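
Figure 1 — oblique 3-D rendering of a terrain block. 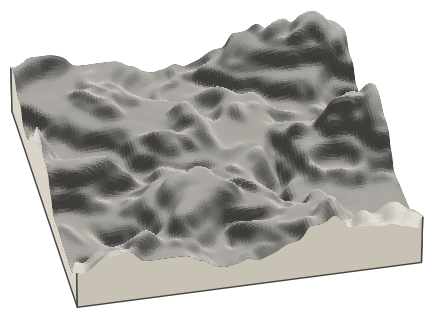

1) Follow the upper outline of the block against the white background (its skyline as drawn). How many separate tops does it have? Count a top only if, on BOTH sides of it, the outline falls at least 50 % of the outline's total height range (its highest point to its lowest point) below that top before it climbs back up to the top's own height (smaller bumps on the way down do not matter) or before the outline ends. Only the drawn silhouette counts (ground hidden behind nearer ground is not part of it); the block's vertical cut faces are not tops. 0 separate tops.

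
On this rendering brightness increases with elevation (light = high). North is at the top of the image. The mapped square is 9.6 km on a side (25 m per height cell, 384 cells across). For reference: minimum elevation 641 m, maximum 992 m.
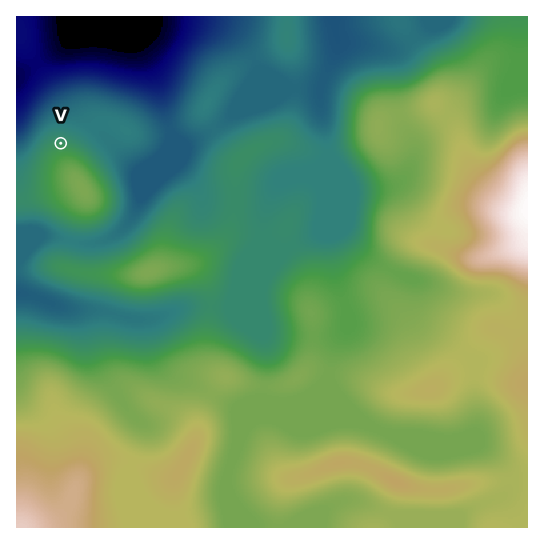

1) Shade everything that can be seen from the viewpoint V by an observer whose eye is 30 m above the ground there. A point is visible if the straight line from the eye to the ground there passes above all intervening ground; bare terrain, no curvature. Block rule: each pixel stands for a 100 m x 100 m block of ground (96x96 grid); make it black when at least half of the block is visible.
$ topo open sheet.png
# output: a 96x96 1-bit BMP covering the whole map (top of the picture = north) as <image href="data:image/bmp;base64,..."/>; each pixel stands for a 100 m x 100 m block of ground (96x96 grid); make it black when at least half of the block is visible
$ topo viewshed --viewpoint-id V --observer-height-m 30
<image width="96" height="96" href="data:image/bmp;base64,Qk2+BAAAAAAAAD4AAAAoAAAAYAAAAGAAAAABAAEAAAAAAIAEAAATCwAAEwsAAAIAAAAAAAAA////AAAAAAAAAAAAAAAAAAAAAADwAAAAAAAAAAAAAADwAAAAAAAAAAAAAADwAAAAAAAAAAAAAADwAAAAAAAAAAAAAADwAAAAAAAAAAAAAADwAAAAAAAAAAAAAADgAAAAAAAAAAAHwADgAAAAAAAAAAA/+ADgAAAAAAAAAAP//ADgAAAAAAAAAAf/4ADgAAAAAAAAAA/wAADgAAAAAAAAAA+AAADgAAAAAAAAAAYAAADgAAAAAAAAAAAAAADgAAAAAAAAAAAAAADgAAAAAAAAAAAAAADAAAAAAAAAAAAAAADAAAAAAAAAAAAAAACAAAAAAAAAAAAAAACAAAAAAAAAAAAAAAAAAAAAAAAAAAAAAAAAAAAAAAAAAAAAAAAAAAAAAAAAAHAAAAAAAAAAAAAAAP8AAAwAAAAAAAAAAf/wABwAAAAAAAAAA//8AD4AAAAAAAAAB//+AD8AAAAAAAAAD///AH8AAAAAAAAAD///AH8AAAAAAAAGD///gD8AAAAAAAAHD///wB8AAAAAAAAHAD//4A8AAAAAAAAHgB//8AAAAAAAAAAPAA//+AAAAAAAAAAPAA///gAAAAAAAAAOAB///wAAAAAAAAAOAB///4AAAAAAAAAeAD///4AAAAAAAAAeAH///8YAAAAAAAA+AH////8AAAAAAAA/Af////8AAAAAAAB/A/////8AAAAAAAB/B/////4AAAAAAAB/n/4P/gAAAAAAAAB///wP+AAAAAAAAAB///gH+AAAAAAAAAB///gD+AAAAAAAAAA///wD/AAAAAAAAAA///+D/gAAAAAAwAA////j/wAAAAAB8AA///////wAAAAB/AA///////wAAAAD/gBwB//+f/4AAAAD/wDgA//+P/4AAAAH/4DgAf/+P/4AAAAMP4DwAf/+P/wAAAAMH4DwAf////wAAAAeH8BwAf////wAAAAeH8A4Af////4AAAAfP8AYAf////6AAAAf/8AEAP////7AAAA//8AAAP/////AAAA//8AAAP/////AAAB//8AAAP/////gAAD//8AAAP/////gIAH//8AAAf4////z+AP//8AAAfwP////+D///+AAA/wH////+P///+AAA/wD+H////////gAB/gD8D////+P//wAB/gB8B////+P//8AB/AB8A/f//8H//+AB/AB4Aff//8H///AB/AB4AD///4H///gD/AD4AD///wH+f/gD/AHgAD///wH+H/gD/AeAAD///AH+D/wH/A+AAD//8AH+B/wH/A8AAD//wAH+A/4H/A8AAD//AAP/A/4P/A+AAD/4AAP/g/8P/A+AAD/wAAP/gf8P/A/AAD/wAAf/wf8P/A/AAD/4AA//4f8H/A/AAD/8AB////4D/B/gAD//AP////4B////gD////////wAf///wD////////wAP///4D////////wAH///4D////////gAD///8D////////gAD/B/8D////////gAB/A/+D////////gAB+Af+D////////gAB+Af/g="/>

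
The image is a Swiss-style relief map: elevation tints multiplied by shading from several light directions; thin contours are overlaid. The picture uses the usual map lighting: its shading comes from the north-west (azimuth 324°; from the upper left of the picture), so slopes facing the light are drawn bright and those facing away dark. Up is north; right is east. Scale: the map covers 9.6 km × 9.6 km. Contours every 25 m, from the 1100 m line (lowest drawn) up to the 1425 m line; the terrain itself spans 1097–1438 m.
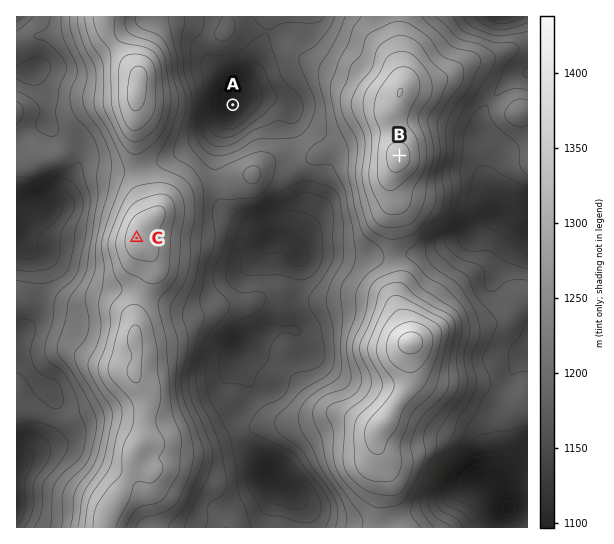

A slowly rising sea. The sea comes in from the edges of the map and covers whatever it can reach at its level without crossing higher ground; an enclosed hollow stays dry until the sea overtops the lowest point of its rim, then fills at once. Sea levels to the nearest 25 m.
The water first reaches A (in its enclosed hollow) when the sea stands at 1200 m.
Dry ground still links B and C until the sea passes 1250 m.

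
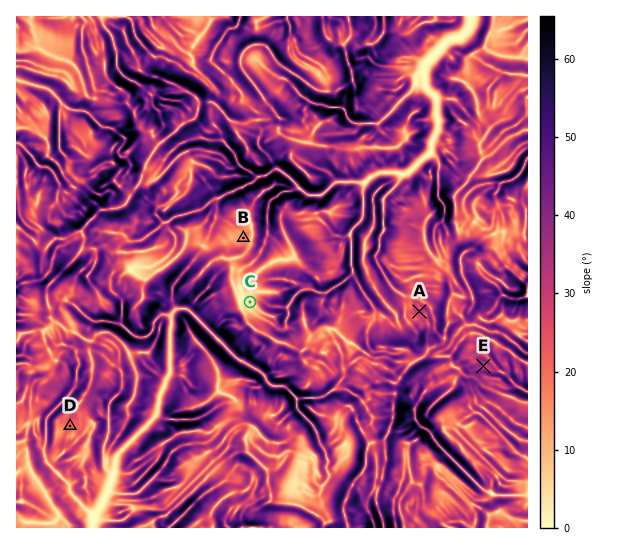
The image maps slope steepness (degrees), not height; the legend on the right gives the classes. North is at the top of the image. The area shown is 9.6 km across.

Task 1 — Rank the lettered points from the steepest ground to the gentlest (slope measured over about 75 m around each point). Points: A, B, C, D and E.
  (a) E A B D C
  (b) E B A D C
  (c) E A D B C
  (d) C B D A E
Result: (c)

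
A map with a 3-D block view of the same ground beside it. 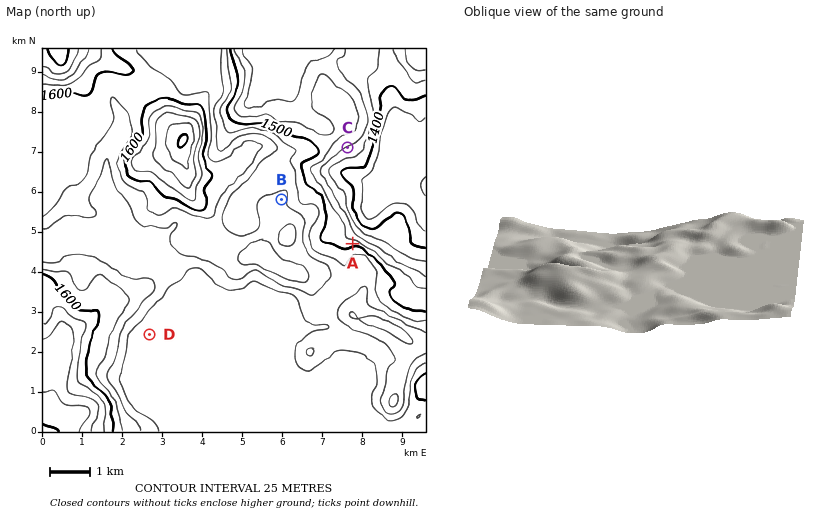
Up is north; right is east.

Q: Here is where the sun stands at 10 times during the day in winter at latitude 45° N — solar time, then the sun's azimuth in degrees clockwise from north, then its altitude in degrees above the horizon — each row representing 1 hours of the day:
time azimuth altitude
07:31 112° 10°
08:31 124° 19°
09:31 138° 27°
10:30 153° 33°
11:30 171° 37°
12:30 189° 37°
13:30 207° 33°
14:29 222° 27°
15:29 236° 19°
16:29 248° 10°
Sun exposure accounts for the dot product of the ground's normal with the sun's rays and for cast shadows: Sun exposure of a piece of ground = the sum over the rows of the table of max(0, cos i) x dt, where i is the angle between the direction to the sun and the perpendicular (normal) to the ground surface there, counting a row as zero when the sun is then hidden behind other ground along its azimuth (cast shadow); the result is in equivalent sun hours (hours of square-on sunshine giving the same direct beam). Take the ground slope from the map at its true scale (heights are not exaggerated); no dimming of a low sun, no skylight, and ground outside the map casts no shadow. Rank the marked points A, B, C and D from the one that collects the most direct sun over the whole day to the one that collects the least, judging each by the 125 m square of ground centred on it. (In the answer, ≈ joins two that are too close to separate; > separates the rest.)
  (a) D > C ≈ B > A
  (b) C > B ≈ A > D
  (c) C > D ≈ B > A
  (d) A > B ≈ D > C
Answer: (c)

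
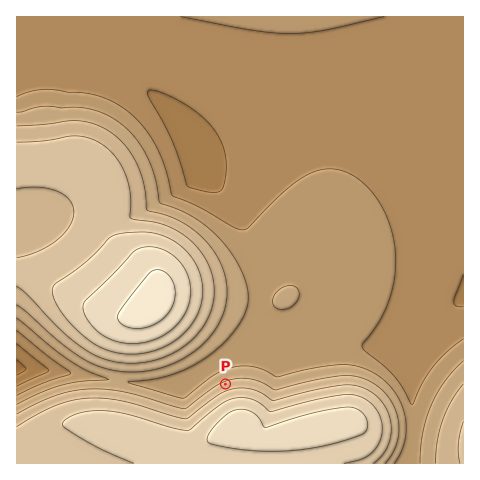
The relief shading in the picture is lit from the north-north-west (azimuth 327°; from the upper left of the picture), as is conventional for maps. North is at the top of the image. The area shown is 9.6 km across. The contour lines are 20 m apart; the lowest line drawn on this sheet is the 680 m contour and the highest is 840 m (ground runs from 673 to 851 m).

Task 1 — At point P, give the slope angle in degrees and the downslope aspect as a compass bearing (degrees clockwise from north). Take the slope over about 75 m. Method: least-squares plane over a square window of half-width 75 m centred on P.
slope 6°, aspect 339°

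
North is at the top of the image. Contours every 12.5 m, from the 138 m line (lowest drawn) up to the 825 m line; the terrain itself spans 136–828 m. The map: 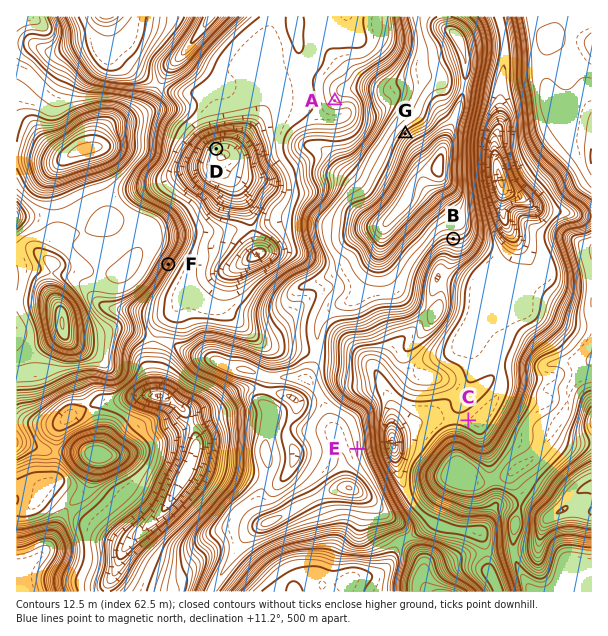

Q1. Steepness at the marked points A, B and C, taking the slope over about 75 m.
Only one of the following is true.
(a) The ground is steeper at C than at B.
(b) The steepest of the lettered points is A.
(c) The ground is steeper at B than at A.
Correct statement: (c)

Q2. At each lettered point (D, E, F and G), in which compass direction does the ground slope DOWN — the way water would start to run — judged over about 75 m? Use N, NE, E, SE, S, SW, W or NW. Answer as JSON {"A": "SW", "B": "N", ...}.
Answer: {"D": "SE", "E": "E", "F": "SE", "G": "NW"}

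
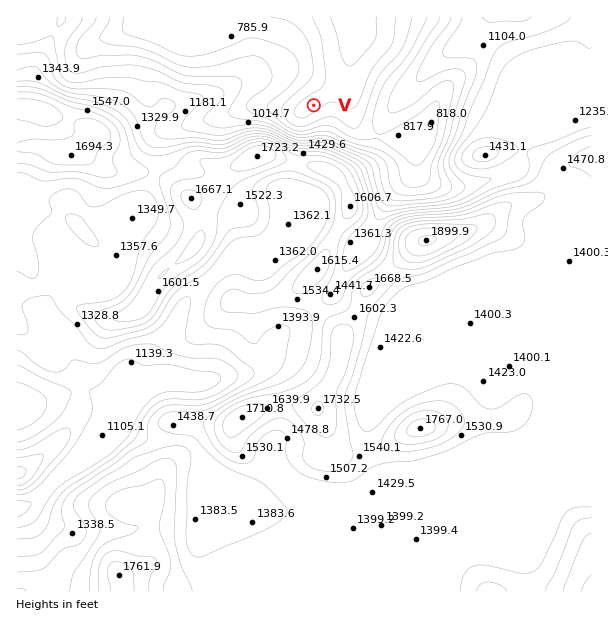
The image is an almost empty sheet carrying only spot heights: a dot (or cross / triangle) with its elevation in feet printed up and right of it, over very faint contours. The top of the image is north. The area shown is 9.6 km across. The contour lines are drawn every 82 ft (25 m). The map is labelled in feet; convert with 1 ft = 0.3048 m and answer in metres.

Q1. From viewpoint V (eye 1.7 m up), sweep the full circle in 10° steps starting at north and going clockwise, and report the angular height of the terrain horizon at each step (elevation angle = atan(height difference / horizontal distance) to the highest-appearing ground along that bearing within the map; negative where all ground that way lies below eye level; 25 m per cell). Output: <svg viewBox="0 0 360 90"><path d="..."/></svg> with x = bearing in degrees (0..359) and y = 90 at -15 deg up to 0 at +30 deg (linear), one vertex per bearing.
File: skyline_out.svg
<svg viewBox="0 0 360 90"><path d="M0 54l10 2 10 2 10 2 10 0 10-2 10-3 10-1 10-1 10 0 10-1 10-1 10-1 10-2 10-4 10-8 10-5 10-4 10-1 10 1 10 1 10-1 10-1 10 2 10 7 10 9 10 6 10 1 10-1 10-1 10-1 10 0 10 0 10 1 10 1 10 2"/></svg>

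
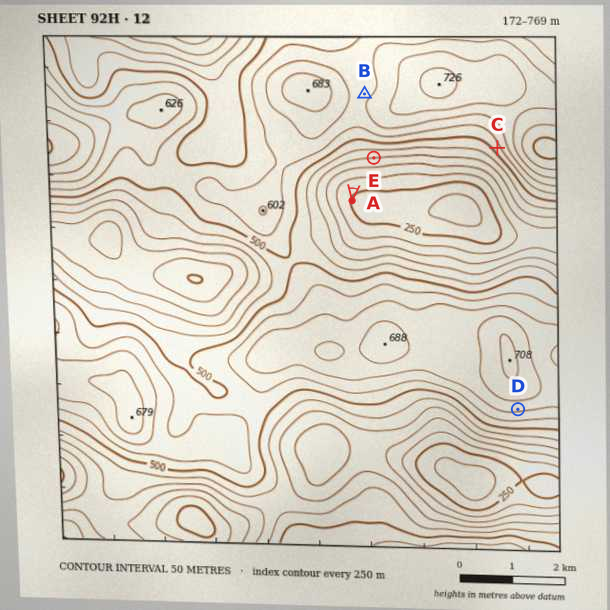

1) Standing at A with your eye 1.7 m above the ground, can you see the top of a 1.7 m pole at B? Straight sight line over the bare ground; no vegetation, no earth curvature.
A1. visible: false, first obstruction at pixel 356 166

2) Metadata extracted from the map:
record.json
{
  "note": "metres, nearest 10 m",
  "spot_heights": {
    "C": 530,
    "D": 610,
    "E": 400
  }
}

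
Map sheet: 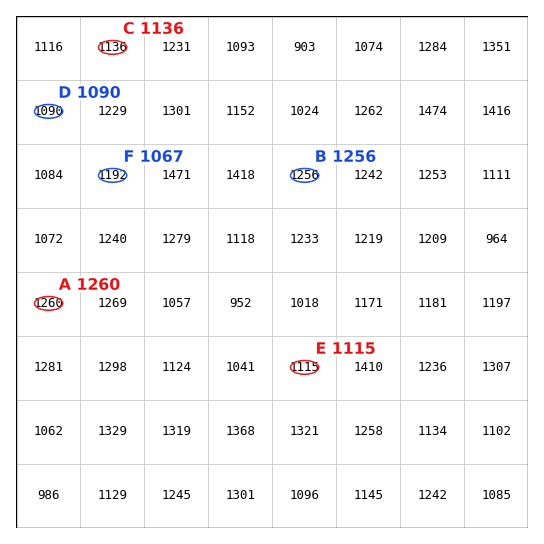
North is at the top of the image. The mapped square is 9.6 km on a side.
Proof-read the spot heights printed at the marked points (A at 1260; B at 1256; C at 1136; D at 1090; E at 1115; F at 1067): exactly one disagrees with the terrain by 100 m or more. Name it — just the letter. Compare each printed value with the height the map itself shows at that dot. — F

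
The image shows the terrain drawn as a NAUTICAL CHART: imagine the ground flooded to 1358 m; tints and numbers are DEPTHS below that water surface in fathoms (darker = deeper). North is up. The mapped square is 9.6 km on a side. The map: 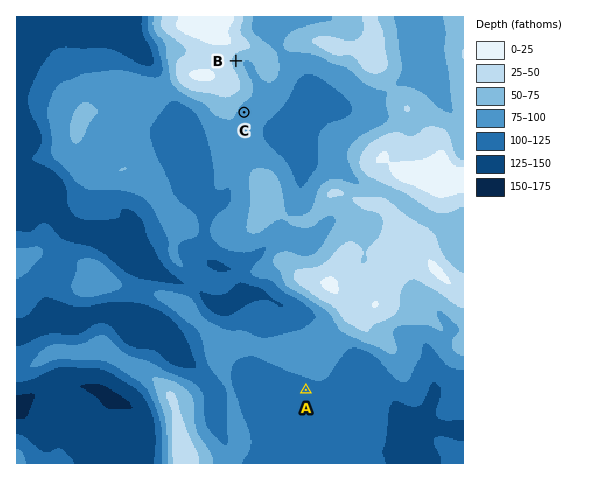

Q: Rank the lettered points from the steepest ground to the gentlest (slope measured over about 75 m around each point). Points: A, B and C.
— B C A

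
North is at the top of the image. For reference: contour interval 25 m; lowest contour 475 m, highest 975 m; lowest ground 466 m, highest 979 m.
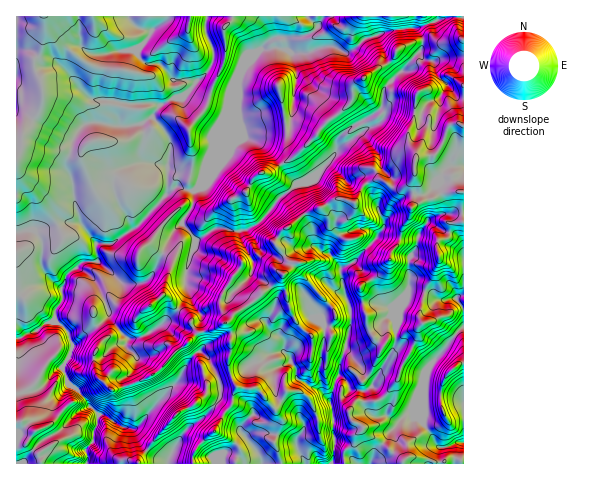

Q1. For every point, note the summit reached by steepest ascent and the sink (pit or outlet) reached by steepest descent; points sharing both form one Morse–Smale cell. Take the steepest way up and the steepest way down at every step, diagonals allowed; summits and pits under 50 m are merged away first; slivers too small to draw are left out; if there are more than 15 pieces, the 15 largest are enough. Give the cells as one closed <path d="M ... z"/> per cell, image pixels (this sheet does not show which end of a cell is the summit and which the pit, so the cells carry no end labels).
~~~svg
<path d="M463 16l-24 0-2 5-22 7 5 4 3 8-2 10-36 38-4 21-33 20-8 8-4 16-22 24-10 6-7 1-17 13-14 19-11 10-11 5-28-3-17 11-4 5-7 21-3 12 1 18-5 11-20 19-16 11-11 3-5 0-8-6-12-15-3-16-11-21-10-9-8-5 5-5 15-1 27 23 21-2 8-8 19-42 11-10 8-13 2-6 0-11-17-6-9 7 3-52-7-12-10-11 5-10-1-3-31-1-6 22-21-4-15 2-12 17-1 11-5 10 0 7 6 12 2 21 7 21-17-1-12 6-14 3-10-1-12 4 0 103 4 1 7-5 7-1 12-9 4-1 5 0 8 4 5 7 4 10-2 13-7 11 4 16 12 8 9 14 10 10 6 0 18 12 11 2 8-5 15-20 21-21 9-19 11-12 6 1 7 7 9 19 1 18-3 6 8 7 7-5 5-19-9-18 4-35-5-11 10-11 18-10 15-13 20-19 3-6 33-3 11-8 9-13-9-7-3-9-11-16 11-8 12 0 8 4 8-16 7-5 13-3 7 6 11 4 14-10 0 23-4 13-8 13-3 16-9 9 1 7 22 2 14 5 8-1 5-6 9 6 14-2z"/><path d="M413 178l-4 6-9 5-11-4-7-6-7 0-13 8-8 16-8-4-12 0-11 7 1 4 10 13 3 9 9 7-6 10-14 11-33 3-3 6-20 19-15 13-18 10-10 11 5 11-4 35 9 20-4 7-1 10-6 6 8 7 6 13 6 6-14 12-9 5-1 10 122 0 1-13 8-6 1-8 8-7 0-3-12-10-2-5 4-6 5-5 13 1 12-3 17-21 2-10 16-31 1-10 5-4 24-7 17-15-1-37-14 2-9-6-5 6-8 1-14-5-23-3 0-6 9-9 3-16 8-13 4-13z"/><path d="M129 16l-113 1 1 216 11-3 10 1 14-3 12-6 16 0-6-20-2-21-6-12 0-7 5-10 1-11 12-17 15-2 21 4 6-22 28 0 6 2 12-7 10-1 11-11 2-4-7-3-15 0-12-15-15-1-5-4-5-8 15-20-15-6z"/><path d="M414 28l-22 2-25 8-19 14-5 0-10-6-6 0-20 7-14 0 4 23-7 49-45 7-5 7 9-1 17 10 31 36 14-5 25-26 2-12 6-8 37-24 4-21 22-21 15-19 0-12z"/><path d="M307 16l-100 1-2 12 8 20 0 12-2 6-29 31-10 1-13 7-6 10 17 25-2 20 0 31 8-6 14 5 9-4 13-33 2-13 11-23 5-21 11-27 19-20 13-2 13 2 4-11 23-7 5-6z"/><path d="M55 322l-9 1-10 8-20 8 1 125 70-1-1-14 7-8 0-7 6-18-11-11-9-14-12-8-4-16 7-11 2-13-6-14z"/><path d="M463 302l-16 14-24 7-5 4-1 10-16 31-2 10-17 21-12 3-13-1-5 5-4 6 2 5 12 10 0 3-8 7-1 8-9 8 2 11 118-1-1-20-3-1-11 4-9 2-4-3-13-21 3-52 28-36 10-9z"/><path d="M244 137l-13 10-26 28-6 12-6 5-1 15-10 16 14 18 20-13 28 3 11-5 11-10 11-16 19-15-30-37z"/><path d="M182 224l-10 8-19 42-8 8-21 2-27-23-15 1-5 5 8 5 10 9 11 21 3 16 20 21 16-3 16-11 17-16 8-14 0-25 10-29z"/><path d="M277 48l-17 2-19 20-11 27-3 14-13 30-10 36 36-38 3-6 47-8 7-49-1-12-5-12z"/><path d="M201 352l-9 4-15 27-21 21-15 20-8 6 9 17 13 10 12 3 17-28 17-12 13-14 6-9 0-14-3-9-7-14z"/><path d="M207 16l-77 0 0 5 6 5 15 6-3 7-11 10-1 3 2 4 8 8 15 1 12 15 15 0 7 2 10-7 8-14 0-12-8-20z"/><path d="M463 328l-9 8-22 26-6 10-2 6-1 46 13 21 4 3 24-6z"/><path d="M438 16l-115 0-10 16-23 7-3 4 0 7 5 3 15 0 14-5 12-2 10 6 5 0 19-14 25-8 27-2 18-7z"/><path d="M104 415l-6 2-5 24-7 8 2 15 80-1-1-3-14-4-9-7-12-20-10-2z"/>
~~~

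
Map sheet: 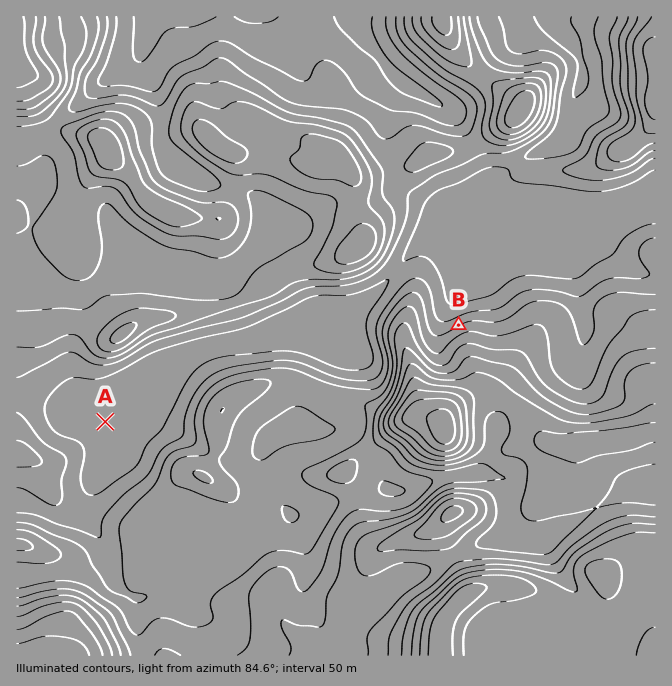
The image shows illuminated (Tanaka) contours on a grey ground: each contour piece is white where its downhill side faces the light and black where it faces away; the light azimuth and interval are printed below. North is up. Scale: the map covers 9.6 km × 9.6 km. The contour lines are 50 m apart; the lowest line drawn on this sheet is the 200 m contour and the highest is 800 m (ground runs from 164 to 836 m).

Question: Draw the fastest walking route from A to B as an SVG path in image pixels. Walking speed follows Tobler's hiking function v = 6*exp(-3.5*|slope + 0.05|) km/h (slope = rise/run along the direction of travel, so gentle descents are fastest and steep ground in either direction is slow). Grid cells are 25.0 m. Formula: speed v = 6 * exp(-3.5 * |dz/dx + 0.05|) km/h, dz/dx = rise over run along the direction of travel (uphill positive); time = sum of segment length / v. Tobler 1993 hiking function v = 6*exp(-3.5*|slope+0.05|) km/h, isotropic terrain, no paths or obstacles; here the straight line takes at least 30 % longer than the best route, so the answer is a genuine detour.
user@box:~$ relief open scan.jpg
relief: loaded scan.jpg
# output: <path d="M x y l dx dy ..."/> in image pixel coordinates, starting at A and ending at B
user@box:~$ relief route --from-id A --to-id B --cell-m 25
<path d="M105 422l70-35 14-14 123-61 52 0 43-22 7 0 6 3 2 2 12 23 3 4 7 3 14 0"/>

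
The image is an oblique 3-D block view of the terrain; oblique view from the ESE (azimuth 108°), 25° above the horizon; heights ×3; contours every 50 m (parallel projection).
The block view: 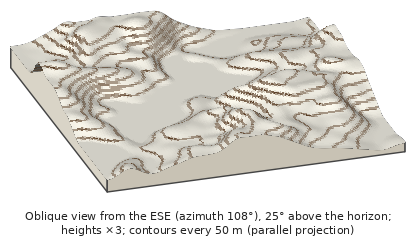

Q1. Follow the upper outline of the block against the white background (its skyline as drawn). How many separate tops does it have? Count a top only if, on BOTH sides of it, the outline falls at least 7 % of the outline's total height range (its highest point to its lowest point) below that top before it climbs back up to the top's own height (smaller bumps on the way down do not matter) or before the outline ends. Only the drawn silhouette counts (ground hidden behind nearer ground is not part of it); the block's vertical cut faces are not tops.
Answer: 2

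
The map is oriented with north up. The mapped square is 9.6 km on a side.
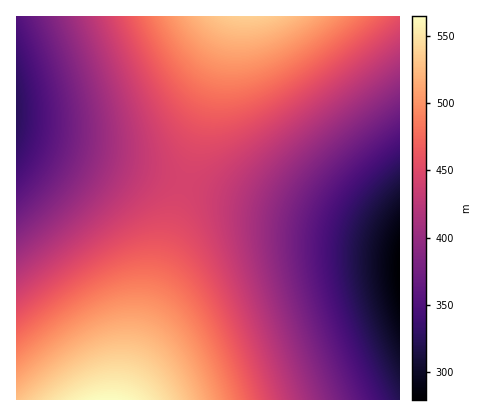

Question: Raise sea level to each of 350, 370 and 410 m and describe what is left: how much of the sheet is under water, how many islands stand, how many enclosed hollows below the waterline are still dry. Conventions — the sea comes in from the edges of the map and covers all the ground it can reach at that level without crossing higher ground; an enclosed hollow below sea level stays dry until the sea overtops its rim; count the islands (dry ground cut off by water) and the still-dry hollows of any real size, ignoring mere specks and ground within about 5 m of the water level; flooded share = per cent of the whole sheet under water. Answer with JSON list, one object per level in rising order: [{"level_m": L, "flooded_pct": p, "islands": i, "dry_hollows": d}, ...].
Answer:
[{"level_m": 350, "flooded_pct": 12, "islands": 0, "dry_hollows": 0}, {"level_m": 370, "flooded_pct": 20, "islands": 0, "dry_hollows": 0}, {"level_m": 410, "flooded_pct": 36, "islands": 0, "dry_hollows": 0}]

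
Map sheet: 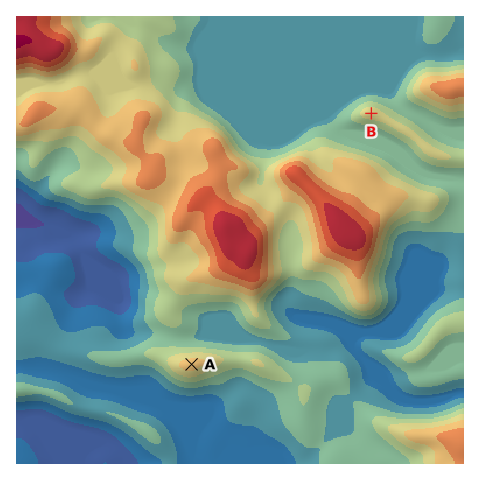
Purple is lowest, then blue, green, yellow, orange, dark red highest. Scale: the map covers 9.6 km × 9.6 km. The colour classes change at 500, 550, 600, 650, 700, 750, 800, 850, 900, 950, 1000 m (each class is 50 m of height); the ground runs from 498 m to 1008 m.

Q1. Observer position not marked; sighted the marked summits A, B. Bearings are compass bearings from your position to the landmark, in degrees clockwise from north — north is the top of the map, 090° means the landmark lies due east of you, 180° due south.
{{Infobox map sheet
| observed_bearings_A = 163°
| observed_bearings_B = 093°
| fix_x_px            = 111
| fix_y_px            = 100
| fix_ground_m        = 770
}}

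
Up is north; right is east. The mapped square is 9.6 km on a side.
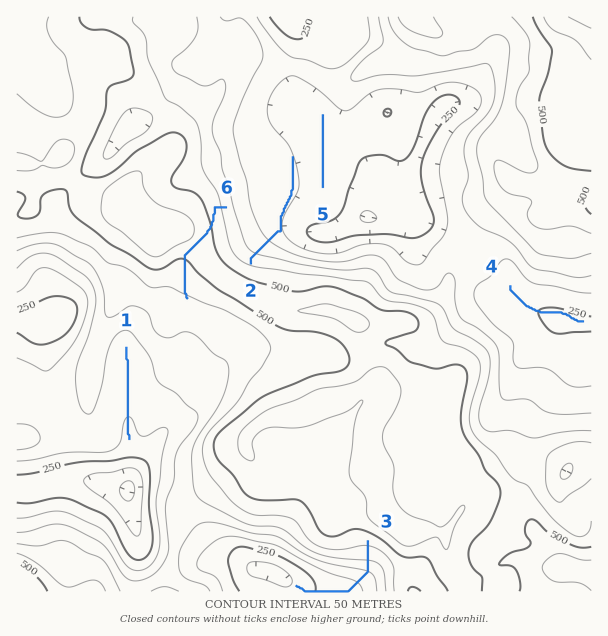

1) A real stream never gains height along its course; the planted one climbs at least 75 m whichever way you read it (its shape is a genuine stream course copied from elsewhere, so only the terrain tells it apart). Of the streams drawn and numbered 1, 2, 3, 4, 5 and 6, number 6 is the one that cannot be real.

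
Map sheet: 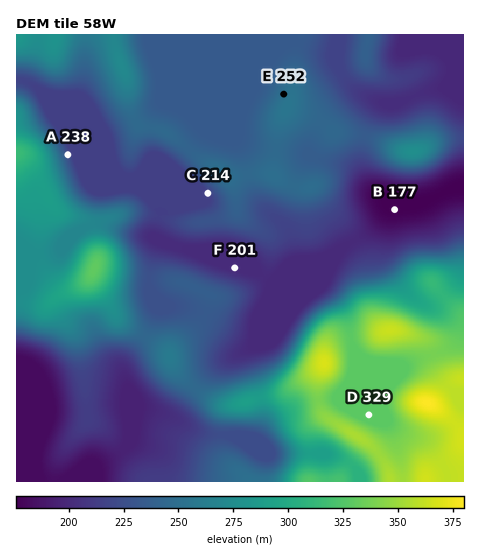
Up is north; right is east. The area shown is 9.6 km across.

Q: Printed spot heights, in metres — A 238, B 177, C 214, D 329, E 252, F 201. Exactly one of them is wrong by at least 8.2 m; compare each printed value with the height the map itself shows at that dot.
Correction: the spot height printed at A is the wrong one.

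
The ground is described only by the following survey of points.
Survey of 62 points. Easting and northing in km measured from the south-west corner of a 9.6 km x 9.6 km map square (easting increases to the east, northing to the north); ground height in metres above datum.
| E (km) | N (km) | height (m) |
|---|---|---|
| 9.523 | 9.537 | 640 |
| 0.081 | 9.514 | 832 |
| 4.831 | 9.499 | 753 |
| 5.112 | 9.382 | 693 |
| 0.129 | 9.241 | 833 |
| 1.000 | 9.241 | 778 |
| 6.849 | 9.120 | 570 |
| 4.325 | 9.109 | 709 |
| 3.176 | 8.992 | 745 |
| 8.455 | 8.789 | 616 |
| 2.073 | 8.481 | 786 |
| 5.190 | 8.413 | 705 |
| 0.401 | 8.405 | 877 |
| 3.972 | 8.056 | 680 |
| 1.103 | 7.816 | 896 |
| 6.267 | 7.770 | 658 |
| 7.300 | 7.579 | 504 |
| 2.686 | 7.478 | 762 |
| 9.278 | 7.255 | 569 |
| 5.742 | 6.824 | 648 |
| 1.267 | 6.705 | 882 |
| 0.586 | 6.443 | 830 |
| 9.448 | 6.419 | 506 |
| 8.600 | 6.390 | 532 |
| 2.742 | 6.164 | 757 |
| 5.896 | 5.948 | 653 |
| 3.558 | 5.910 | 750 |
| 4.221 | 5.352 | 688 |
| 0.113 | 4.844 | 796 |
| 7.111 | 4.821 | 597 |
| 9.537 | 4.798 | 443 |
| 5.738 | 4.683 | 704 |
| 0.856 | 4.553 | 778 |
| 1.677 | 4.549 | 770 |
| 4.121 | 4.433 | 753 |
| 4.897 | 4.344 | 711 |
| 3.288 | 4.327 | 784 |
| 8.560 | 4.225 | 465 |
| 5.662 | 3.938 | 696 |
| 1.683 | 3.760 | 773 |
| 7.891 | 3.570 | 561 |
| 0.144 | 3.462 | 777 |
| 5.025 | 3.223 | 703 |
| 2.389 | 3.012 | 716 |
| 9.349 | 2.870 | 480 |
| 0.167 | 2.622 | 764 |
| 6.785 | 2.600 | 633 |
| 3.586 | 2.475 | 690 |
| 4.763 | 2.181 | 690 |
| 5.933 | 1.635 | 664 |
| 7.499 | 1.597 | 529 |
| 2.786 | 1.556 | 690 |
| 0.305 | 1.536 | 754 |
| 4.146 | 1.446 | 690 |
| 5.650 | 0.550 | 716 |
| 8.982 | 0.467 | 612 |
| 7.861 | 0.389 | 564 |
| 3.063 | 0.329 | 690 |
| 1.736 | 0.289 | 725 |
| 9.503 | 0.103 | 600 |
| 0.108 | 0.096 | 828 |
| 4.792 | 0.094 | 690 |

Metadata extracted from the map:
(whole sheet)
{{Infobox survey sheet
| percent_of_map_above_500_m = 95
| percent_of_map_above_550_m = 85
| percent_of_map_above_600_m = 77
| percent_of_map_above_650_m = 68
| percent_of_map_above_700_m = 39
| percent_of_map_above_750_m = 24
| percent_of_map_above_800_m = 10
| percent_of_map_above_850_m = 3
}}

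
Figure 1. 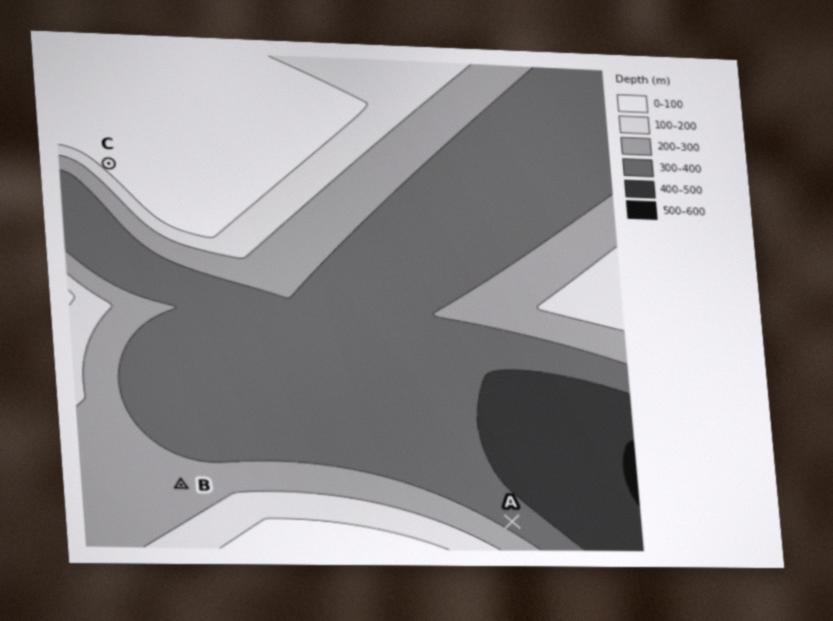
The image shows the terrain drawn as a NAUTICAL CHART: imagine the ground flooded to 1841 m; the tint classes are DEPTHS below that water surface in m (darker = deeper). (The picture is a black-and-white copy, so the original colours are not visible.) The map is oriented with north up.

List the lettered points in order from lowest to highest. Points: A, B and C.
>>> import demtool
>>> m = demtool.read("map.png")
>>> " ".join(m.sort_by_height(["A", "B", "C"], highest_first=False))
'A B C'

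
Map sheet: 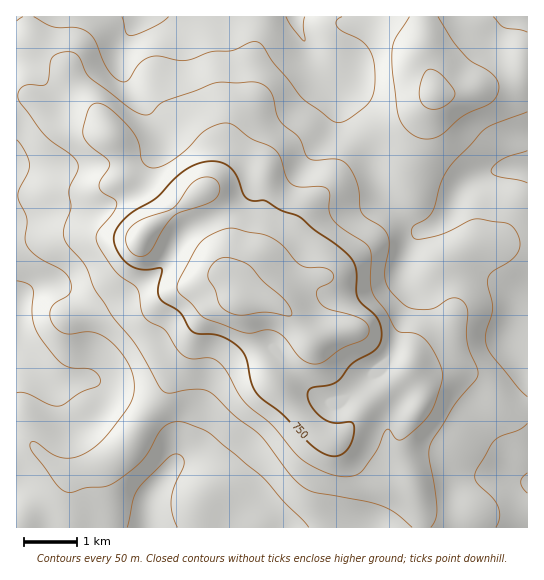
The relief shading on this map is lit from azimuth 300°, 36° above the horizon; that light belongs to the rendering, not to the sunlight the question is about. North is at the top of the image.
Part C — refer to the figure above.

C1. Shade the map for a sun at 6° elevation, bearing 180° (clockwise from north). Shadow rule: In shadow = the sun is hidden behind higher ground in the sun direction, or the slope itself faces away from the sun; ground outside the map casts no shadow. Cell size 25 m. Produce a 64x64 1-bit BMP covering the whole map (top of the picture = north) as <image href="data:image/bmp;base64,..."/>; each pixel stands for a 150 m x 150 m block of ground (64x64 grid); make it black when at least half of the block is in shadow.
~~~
<image width="64" height="64" href="data:image/bmp;base64,Qk0+AgAAAAAAAD4AAAAoAAAAQAAAAEAAAAABAAEAAAAAAAACAAATCwAAEwsAAAIAAAAAAAAA////AAAAAAAAAAAAAAAAAAAAAAAAAAAAAAAAAAAAAAAAAAAAAAAAAAAAAAAAAAAAAAAAAAAAAAAAAAAAAAAAAAAAAAAAAAAAAAAAAAAAAAAAAAAAAAAAAAAAAAAAAAAAAAAAAAAAAAAAAAAAAAAAAAAAAAAAAAAAAAAAAAAAAAAAAAAAAAAAAAAAAAAAAAAAAAAAAAAAAAAAAAAAAAAAAAAAAAAAAAAAAAAAAAAAAAgAAAAAAAAAAAAAAAAAAAAAAAAAAAAAAAAAAAAAAABAAAAAAAAAEOAAAAAAAAH8YAAAAAAAAP5AAAAAAAAAfgAAAAAAAAA8AAAAAAAAABwAAAAAAAAAAAAAAAAAAAAAAAAAAAAAAAAAAAAAAAAAwAAAAAAAwAHgAAAAAADhA/AAAAAPAMMD+AAAAB+AAAPwAAAAD8AAAIAAAAAP4AAAAAAAAAfgABAAAAAAA/AAOAAAAwAB/gAcAAAHAAH/wB4AAAMAAP/gBgAAAAAAP+AAAAAAAAAfwAAAAAAAAA/AAAAAAAAAB4AAAAAAAAcDAAAAAAAADgAAAAAAAAAeAAAAAAAAAD4AAAAAAAAAfgAAAAAAAAB+AAAAAAAAAHwAAAAAAAAAPAAAAAAAAAA8AAAAAAAAABgAAAAAAAAHGAAAAAAAAA8AAAAAAAABDwAAAAAAAAEAAAAAAAAAAQ=="/>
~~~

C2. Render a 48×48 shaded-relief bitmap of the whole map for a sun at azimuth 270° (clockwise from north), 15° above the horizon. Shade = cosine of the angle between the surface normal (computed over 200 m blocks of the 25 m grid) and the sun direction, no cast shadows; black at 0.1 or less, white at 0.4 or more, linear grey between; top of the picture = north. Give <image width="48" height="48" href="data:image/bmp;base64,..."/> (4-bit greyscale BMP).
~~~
<image width="48" height="48" href="data:image/bmp;base64,Qk32BAAAAAAAAHYAAAAoAAAAMAAAADAAAAABAAQAAAAAAIAEAAATCwAAEwsAABAAAAAAAAAAAAAAABEREQAiIiIAMzMzAERERABVVVUAZmZmAHd3dwCIiIgAmZmZAKqqqgC7u7sAzMzMAN3d3QDu7u4A////AIeJmHh1NYu6mIiZmIq6mHeJu7llZ3ZURYiJmHd1NIu7qIiJmZu6mIiKu6hUZ3ZURZmamHd1NIq7qYiImby6iImaqpdDV3ZURaqqmIh1M2q7qYiImsy6mZmZiIYyVnZUVbupiIh2Q1irupiIm8y6qpiIiIUiVmVVZrqZiJmHUzWKuqmZq93LuXZniHQjVmVVZ6mIiJqYZCNpq6qqvN3cuWRWiGM1ZmVWd5l3eJu6hCNpqqqqve7cqFM1d1NGdmVWd5hmaJvMljNpqqqqze7bmGQ0eGM1ZmZmd4dlaJvNuFRomqq7zu25d3ZEaYQjVmZ3d3ZWiJm9ynZomavM3dyWV4hUaaYhRnd3ZmZnmYis3Kh3iaze3blkV5mGaKhBJXd2ZXZ4mZis3cqHibzu7JZFZ4iId4hSJGd2VHeJmZms7tqYibzv64VXdmZ4iHdkNFZkNImamYms7tuZiazf6naIdURnmpZURERDNKq7qIms7tuqmJve2Xm5ZERWiqZEVDMjRbvLqIm97sq7mJvNuJzaZEVDWJZEVCEkZ8zcqIm97bq8qJvLiK3aZVVBFYZVVCEkZ93sqIq93KrNyau5eLyod3YwA2ZmZSEkZ979qIq8zKrO7LuoeKl1Z3YwAmd4hjIkZt7sqaq7zMvN7cuYeIZEVmQgAleJlkMjVszcu8u7ve7dzLqYd2VEZlMRI2iZl1M0Vqq7zdy7vO/ty6mHdlVWdkEAFHmYh1RFZpqrze3Lu73u25mHZlVnhjEAFImYdlVWZpqqvd3e2njO7KiHZVVodkEAA4qYdmZmZqqrvM3v+USd7ah3ZlVndUMhAmmph3Z3Zqu7vM3/+TJr3bh3dlVnZERDEViZmHd3Zqu8zM3/+kJIu6l3dlZmVERUMkeJmYd3dqu8y7zv/IVWiZmHdmdlQ0RVRFZ3mph4d6u7u6vO7bmHd3d2d3dlM0RVZndVeZiIh7u6q7u7zMzKh1VWd2Z2VERFeJdUWJiIh7u6q8ypmb3cuFM2h1V3ZUM1iZdDR4iIh7u6q825d5zdyVM2hjRohkNGmYdURXd3d7u6q8zKh4rNyWRGhjJYh1RXmYdURFZmd7u6q8y5dnisuoZnhjJGiGVomZdlRFVWd7u7vMyoVVebuod3dkNFeId4mph2VVVWd8zLvMyWQ1ebuph3ZlVVZ4iJmpmGVFVWZ8y6q8uEI2iaqph2ZVVlVomZqqqGRFVmZsuprMpzJYmZqph2ZEVlVoqqvMuXREVmZqmIrMlCR5mZmZmHZERVZ4qrzdynVFVVZpiIq6czaamZmZiIdTNFZ4m83ty4VVVFZ5iJmXQ0m6mJmZiIdTNGeIm97tynVmVFeKmal1M2q6iImZiIdURXiIm9/suXVWZXiaqqljI2q5h4mZiIdUVnmZm9/8qGVWZomaqZhjI2m5h4mYiYdVVoqpm97sp1RFZ5mZh3hkM1iqiImYiZhlRpu5ms3cp0RWZ4mYdnh2RFeZmZmYiZhkWLy5mavMp0RWZnh4dnh2ZVaJmZmYmZhkWcypiJvMp0RnZmZg=="/>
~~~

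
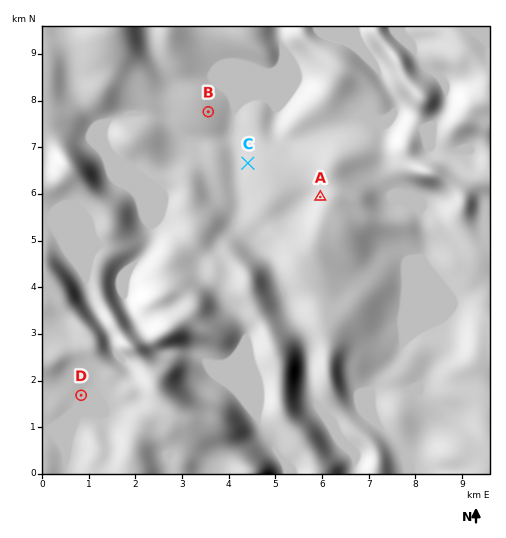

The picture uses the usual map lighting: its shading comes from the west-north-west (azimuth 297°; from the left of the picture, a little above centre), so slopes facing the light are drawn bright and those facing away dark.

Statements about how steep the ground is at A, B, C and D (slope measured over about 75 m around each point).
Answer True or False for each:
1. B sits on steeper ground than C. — False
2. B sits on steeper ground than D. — True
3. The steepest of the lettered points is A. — True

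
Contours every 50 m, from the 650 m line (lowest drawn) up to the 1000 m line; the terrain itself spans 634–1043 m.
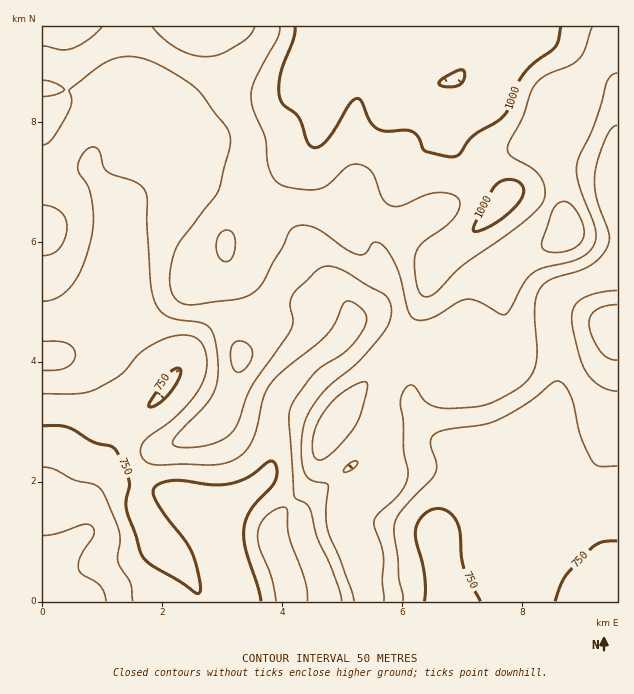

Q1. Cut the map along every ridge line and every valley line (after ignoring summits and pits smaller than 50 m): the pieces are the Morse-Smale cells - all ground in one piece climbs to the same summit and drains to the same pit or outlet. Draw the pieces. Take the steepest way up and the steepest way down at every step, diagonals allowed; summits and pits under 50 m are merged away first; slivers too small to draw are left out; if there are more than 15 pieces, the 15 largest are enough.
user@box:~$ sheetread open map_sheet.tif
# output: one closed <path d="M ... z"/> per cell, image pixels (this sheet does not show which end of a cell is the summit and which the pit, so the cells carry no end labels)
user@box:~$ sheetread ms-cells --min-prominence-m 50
<path d="M535 26l-493 1 1 575 325-1-8-46-15-26-1-13 2-9 6-7 24-12 6-7 4-9 0-24-6 0-10 4-60 46-7 9-2 13-4-10-19-19-16-10 6-7 4-9 1-48 3-17 6-10 26-26 27-18 20-24 12 0 9 2 24 17 20-32 10-36 6-12 40-33 0 6 2 6 24 34 21-18 37-17 7-7 1-3-2-10-12-11-28-14-16-1 34-14 11-10 24-58-1-26-11-25-10-12-10-7-11-5-5 3 3-5z"/><path d="M617 26l-81 0-2 2-1 10 3-2 11 5 10 7 10 12 11 25 1 26-24 58-11 10-31 13 17 4 24 12 12 11 2 10-8 10-37 17-21 18-24-34-3-10-30 22-11 13-14 44-20 33 10 7 6 11 0 12-5 15 1 16 16 26 11 11 11 5-19-2-18 3-25 0-2 2 0 24-4 9-6 7-24 12-6 7-2 16 7 18 9 14 8 47 220-1-8-11-29-15-25-19-4-9 0-27 8-30 7-58 17-29 4-16 0-42-4-26 1-19 7-8 12-6 44-16z"/><path d="M617 270l-43 16-12 6-7 8-1 19 4 26 0 42-4 16-17 29-7 58-8 30 0 27 4 9 25 19 29 15 9 12 29-1z"/><path d="M367 322l-12 0-10 14-10 10-27 18-26 26-6 10-3 17 0 39-3 15-8 10 16 10 19 19 4 10 2-13 7-9 51-40 15-9 8-2 0-5-19-16-18-8-9 0 61-76-2-4-18-12z"/><path d="M400 341l-61 76 8 1 27 14 10 10 1 6 46-5 15 1-18-15-16-26-1-16 5-15 0-12-6-11z"/>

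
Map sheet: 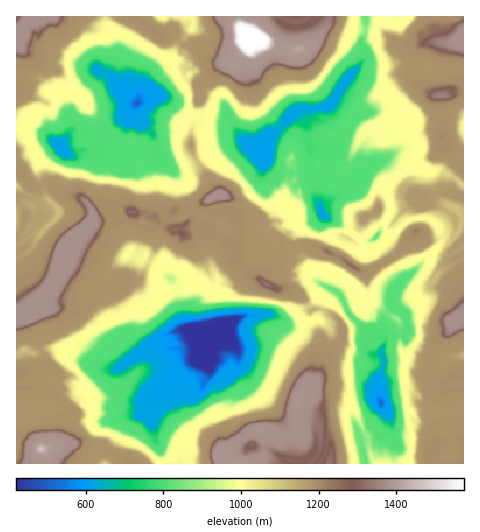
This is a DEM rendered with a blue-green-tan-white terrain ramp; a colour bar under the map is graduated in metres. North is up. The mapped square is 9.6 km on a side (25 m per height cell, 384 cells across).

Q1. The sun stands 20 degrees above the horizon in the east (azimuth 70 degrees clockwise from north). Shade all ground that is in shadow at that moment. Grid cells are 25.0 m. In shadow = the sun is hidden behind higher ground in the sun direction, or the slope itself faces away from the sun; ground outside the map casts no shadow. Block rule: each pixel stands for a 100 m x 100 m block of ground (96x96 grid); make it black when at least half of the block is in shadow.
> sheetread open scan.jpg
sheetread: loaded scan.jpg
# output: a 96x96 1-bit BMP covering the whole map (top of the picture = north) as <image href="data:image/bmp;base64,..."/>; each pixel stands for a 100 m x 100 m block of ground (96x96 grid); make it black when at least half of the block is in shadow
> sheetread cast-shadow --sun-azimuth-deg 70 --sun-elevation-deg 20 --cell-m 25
<image width="96" height="96" href="data:image/bmp;base64,Qk2+BAAAAAAAAD4AAAAoAAAAYAAAAGAAAAABAAEAAAAAAIAEAAATCwAAEwsAAAIAAAAAAAAA////AAAAAADAABgAP+AAAAAwfADAAAABP+AAAAAw/ADYAAADn+AAgAAx/ADIAAAHn+AwAAAz/ADgAAAH32AwAAAj/gDgAAADzwAAAAAj/gAgAAAH5wYAAABj/gAAAAAOYQGAAADH/gAAAAAHEAAAAADH/gAAAAADBAABwADH/gAAAAABgwADwACP/gAAAAAAAYAH4AAP/gAAAAAAAgA/4AAf/AAAAAAAA4Af4AAf/AAAAAAAAMD/4AA//gAAAAAAAAB/4AA//gAAAAAAAIx/8AA//AAAAAAAAAd/+AAf/AAAAAAAAGP/+AAf/AAAAAAAAGP/7AAP+AAAAAAAAHP/4AAH/AAAAAAAADn+8AAH/AAAAAAAABn/cAAP/AAAAAAAAAP/OAAP/AAgAAAAAB//HAAH3gAAAAAAAB/7jgAH/wAAAAAAAB/5zwAD/+AAAAAAAA/45wgB//gAAAAAB//w8xgA//gAAAHAH//x+DgA//AAAADgD///8Pj5//AAAAAAP////vHBv7AAAAAAH///7mOAf8AAAAAAD////AMA+8YAAAAAD///+AcB8+IAAAAAF5//gAYA8+AAAAAAAT//AA4A8+AAAAAAAD8+AD/gd+A8AAAAAH58AH/gOwAeAAAAYH4wAP/AP6AeAAAAQfwAAP+AH4AeAAAAH/gAAP+AD8AfAAAA/3AAA/8AB+APAAAD/CAAA/YAAeAPAAA7+AAAAiAGAPAPgAB9wAAAAGADAHAHgAD9gAAAAAADwDgDgADwIAAAAAEDwBwBwAAA8AAAAAYN4BoAYAABgAAAAAHG4B0AMAABgAAAAH/DMD2AHAAAAAAAAH/BgDyAHgOAAAAAAH/BgHiAfweAAAAAAH+B39CAfwMADAAAAP4x4AAA/gAAB4AAAPI58AMBngAAA4gAAPD58AwBDAAAAYAHAMDxwAAAAAAADmADAADxwADAAAAAHwAAgAB4wACAAAAAHwAAAAA4IAMAAAAAfwAAAAAMAA8AAAAB/wAMAAAEAP4AAAAH/wAPAAADj/gAAAAP/gAPQAADz/AAHAAP/AAPQAcBz4AAfAAP/AAPgAcA74AA+AAH+AAPgA8kb4AA+AAH+AAHgAeAD4AA+AAH2AADgAeAD4ABuAAPyAHhwAOAD4AAGAA/yAHgYAHADwAAAAD/wAMCIwDADwADAAD/wA/AAAAAH4AAPwD/wB+AAAA8H4AAPgH//B8AADg+fwAEPAH//h/gHBx+fgAEGAD//j/ADxz8/+AAAAH//j8AOB75+8AAAAH//j4AHA/78YAAAAH//D+AAA//4AAAAAP//D+APAf/4AAAAAP//P8AAAf/wAAAAB////wAAAP/gAAAAP3/v/AD+AP/wAAAAPh/f+AB4AP/wACAAGf+f+PAAAP/wADAAB/9///AAAH/gH8AAD//6/+AAAD/Af4AAH//I/+AAAD/B+AAAAf8A/8AAAB/BgAIAAfwAf8AAAB/BAAIAB/gD/8AAAA2MAQBAD+AD/8AAAAwcAYBAD4AB/IAAAA4OACAABgAg2AAAAAYDAA="/>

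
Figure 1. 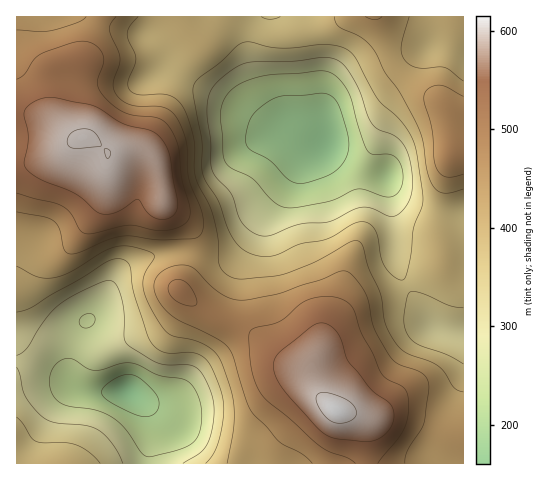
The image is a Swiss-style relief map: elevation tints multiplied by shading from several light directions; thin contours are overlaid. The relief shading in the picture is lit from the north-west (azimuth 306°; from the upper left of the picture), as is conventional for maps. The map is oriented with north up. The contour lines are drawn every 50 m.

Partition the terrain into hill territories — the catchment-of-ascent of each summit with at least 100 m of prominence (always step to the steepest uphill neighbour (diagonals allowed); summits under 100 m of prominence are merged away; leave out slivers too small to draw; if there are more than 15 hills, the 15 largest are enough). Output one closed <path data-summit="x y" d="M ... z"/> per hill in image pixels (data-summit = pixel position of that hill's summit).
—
<path data-summit="335 410" d="M323 143l-14 8-7 8-14 24-27 33-16 26-13 12-9 4-12 0-26-6-19 1-27 7-19 10-7 10-11 22-22 30-10 33 0 13 3 8-16-12-25-9-16-3 1 102 447-1 0-128-29-5-8-10-28-49-5-18-1-38-6-39-20-4-23-10-11-8z"/><path data-summit="83 137" d="M153 16l-137 1 0 344 41 13 14 11-1-20 10-33 22-30 11-22 7-10 19-10 27-7 19-1 26 6 12 0 9-4 13-12 16-26 27-33 14-24 7-8 15-8-24-13-28-2-55-34-45-22-10-1 1-12-2-6-13-15 6-14z"/><path data-summit="453 152" d="M463 16l-198 0-7 13-6 20 1 20 7 22 8 14 16 16 38 20 11 13 11 8 23 10 20 4 6 39 1 38 5 18 30 52 6 7 19 4 10 0z"/>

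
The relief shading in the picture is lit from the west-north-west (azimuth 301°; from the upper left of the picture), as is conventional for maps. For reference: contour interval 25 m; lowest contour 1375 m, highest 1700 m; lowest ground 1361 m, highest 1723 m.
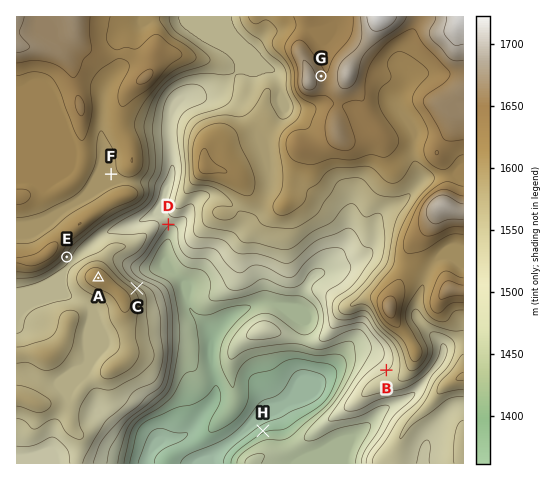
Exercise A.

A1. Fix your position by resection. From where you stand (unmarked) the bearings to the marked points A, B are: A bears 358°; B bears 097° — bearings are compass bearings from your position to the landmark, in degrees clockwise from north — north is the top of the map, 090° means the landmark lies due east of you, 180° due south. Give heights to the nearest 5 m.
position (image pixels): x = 100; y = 335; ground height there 1560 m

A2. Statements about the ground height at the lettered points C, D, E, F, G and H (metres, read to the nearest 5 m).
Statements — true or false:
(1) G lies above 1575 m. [true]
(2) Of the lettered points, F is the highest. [false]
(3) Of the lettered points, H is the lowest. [true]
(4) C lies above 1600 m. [false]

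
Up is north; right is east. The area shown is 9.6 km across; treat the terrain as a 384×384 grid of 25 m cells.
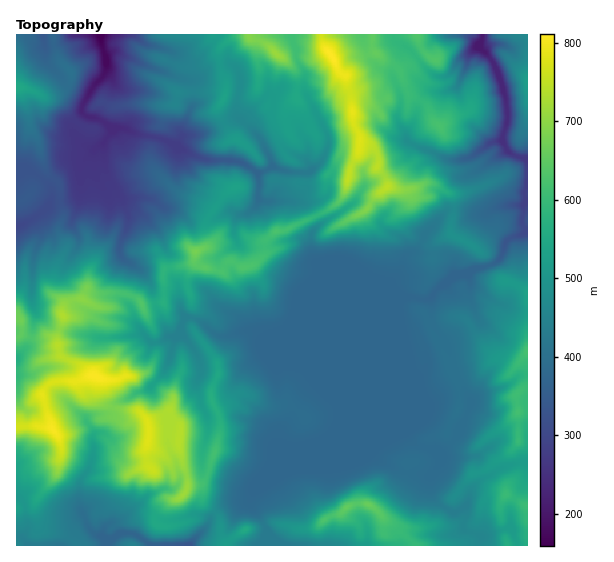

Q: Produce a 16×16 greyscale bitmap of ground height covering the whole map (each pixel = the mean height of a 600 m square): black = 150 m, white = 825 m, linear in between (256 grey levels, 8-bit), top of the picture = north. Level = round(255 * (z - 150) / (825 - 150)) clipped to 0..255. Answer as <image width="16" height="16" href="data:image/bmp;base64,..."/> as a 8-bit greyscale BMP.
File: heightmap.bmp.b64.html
<image width="16" height="16" href="data:image/bmp;base64,Qk02BQAAAAAAADYEAAAoAAAAEAAAABAAAAABAAgAAAAAAAABAAATCwAAEwsAAAABAAAAAAAAAAAAAAEBAQACAgIAAwMDAAQEBAAFBQUABgYGAAcHBwAICAgACQkJAAoKCgALCwsADAwMAA0NDQAODg4ADw8PABAQEAAREREAEhISABMTEwAUFBQAFRUVABYWFgAXFxcAGBgYABkZGQAaGhoAGxsbABwcHAAdHR0AHh4eAB8fHwAgICAAISEhACIiIgAjIyMAJCQkACUlJQAmJiYAJycnACgoKAApKSkAKioqACsrKwAsLCwALS0tAC4uLgAvLy8AMDAwADExMQAyMjIAMzMzADQ0NAA1NTUANjY2ADc3NwA4ODgAOTk5ADo6OgA7OzsAPDw8AD09PQA+Pj4APz8/AEBAQABBQUEAQkJCAENDQwBEREQARUVFAEZGRgBHR0cASEhIAElJSQBKSkoAS0tLAExMTABNTU0ATk5OAE9PTwBQUFAAUVFRAFJSUgBTU1MAVFRUAFVVVQBWVlYAV1dXAFhYWABZWVkAWlpaAFtbWwBcXFwAXV1dAF5eXgBfX18AYGBgAGFhYQBiYmIAY2NjAGRkZABlZWUAZmZmAGdnZwBoaGgAaWlpAGpqagBra2sAbGxsAG1tbQBubm4Ab29vAHBwcABxcXEAcnJyAHNzcwB0dHQAdXV1AHZ2dgB3d3cAeHh4AHl5eQB6enoAe3t7AHx8fAB9fX0Afn5+AH9/fwCAgIAAgYGBAIKCggCDg4MAhISEAIWFhQCGhoYAh4eHAIiIiACJiYkAioqKAIuLiwCMjIwAjY2NAI6OjgCPj48AkJCQAJGRkQCSkpIAk5OTAJSUlACVlZUAlpaWAJeXlwCYmJgAmZmZAJqamgCbm5sAnJycAJ2dnQCenp4An5+fAKCgoAChoaEAoqKiAKOjowCkpKQApaWlAKampgCnp6cAqKioAKmpqQCqqqoAq6urAKysrACtra0Arq6uAK+vrwCwsLAAsbGxALKysgCzs7MAtLS0ALW1tQC2trYAt7e3ALi4uAC5ubkAurq6ALu7uwC8vLwAvb29AL6+vgC/v78AwMDAAMHBwQDCwsIAw8PDAMTExADFxcUAxsbGAMfHxwDIyMgAycnJAMrKygDLy8sAzMzMAM3NzQDOzs4Az8/PANDQ0ADR0dEA0tLSANPT0wDU1NQA1dXVANbW1gDX19cA2NjYANnZ2QDa2toA29vbANzc3ADd3d0A3t7eAN/f3wDg4OAA4eHhAOLi4gDj4+MA5OTkAOXl5QDm5uYA5+fnAOjo6ADp6ekA6urqAOvr6wDs7OwA7e3tAO7u7gDv7+8A8PDwAPHx8QDy8vIA8/PzAPT09AD19fUA9vb2APf39wD4+PgA+fn5APr6+gD7+/sA/Pz8AP39/QD+/v4A////AHZrXmR/c3xyd46Wp5p+eZONeXGHqq9wWF9wmI5pboGgpL6Tydq9hlpWVlhdXF9+kNbdqMnivJRgWFdWVlhccpna19PJxJ6LbVtXVlZWW2WfveDp0pWFgF5WVlZWVl5znLjLrp2Bd2dYVlZWVlhgcoueycKqln1taVlWVlZZX2mAeYuac46hpJhlVlZXXFpieVNhY1R1paKikXFzcmdwb1FCQDg4TnWFcX+RsK+he15JRjcsOlBdeWlvhsjPsYNnVFIyKTA6P251gobUuYmIWEFqQis2VV99fo6Y3bKhon9MflwmN2Bvgo2au+K2pYZsVllLHzdidYy1u93Ns6qHL2c="/>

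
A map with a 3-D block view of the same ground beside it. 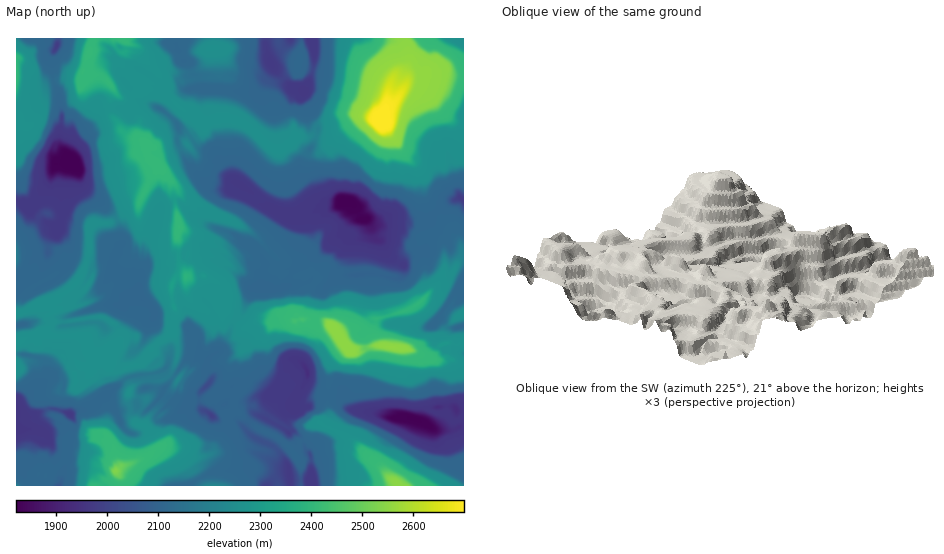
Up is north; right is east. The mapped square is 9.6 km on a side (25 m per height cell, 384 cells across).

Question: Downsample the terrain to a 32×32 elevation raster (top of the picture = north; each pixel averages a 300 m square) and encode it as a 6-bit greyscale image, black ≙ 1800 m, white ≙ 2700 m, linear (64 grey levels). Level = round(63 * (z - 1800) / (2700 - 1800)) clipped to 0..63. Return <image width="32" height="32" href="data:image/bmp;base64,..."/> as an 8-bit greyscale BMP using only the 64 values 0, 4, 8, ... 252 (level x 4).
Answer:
<image width="32" height="32" href="data:image/bmp;base64,Qk02CAAAAAAAADYEAAAoAAAAIAAAACAAAAABAAgAAAAAAAAEAAATCwAAEwsAAAABAAAAAAAAAAAAAAEBAQACAgIAAwMDAAQEBAAFBQUABgYGAAcHBwAICAgACQkJAAoKCgALCwsADAwMAA0NDQAODg4ADw8PABAQEAAREREAEhISABMTEwAUFBQAFRUVABYWFgAXFxcAGBgYABkZGQAaGhoAGxsbABwcHAAdHR0AHh4eAB8fHwAgICAAISEhACIiIgAjIyMAJCQkACUlJQAmJiYAJycnACgoKAApKSkAKioqACsrKwAsLCwALS0tAC4uLgAvLy8AMDAwADExMQAyMjIAMzMzADQ0NAA1NTUANjY2ADc3NwA4ODgAOTk5ADo6OgA7OzsAPDw8AD09PQA+Pj4APz8/AEBAQABBQUEAQkJCAENDQwBEREQARUVFAEZGRgBHR0cASEhIAElJSQBKSkoAS0tLAExMTABNTU0ATk5OAE9PTwBQUFAAUVFRAFJSUgBTU1MAVFRUAFVVVQBWVlYAV1dXAFhYWABZWVkAWlpaAFtbWwBcXFwAXV1dAF5eXgBfX18AYGBgAGFhYQBiYmIAY2NjAGRkZABlZWUAZmZmAGdnZwBoaGgAaWlpAGpqagBra2sAbGxsAG1tbQBubm4Ab29vAHBwcABxcXEAcnJyAHNzcwB0dHQAdXV1AHZ2dgB3d3cAeHh4AHl5eQB6enoAe3t7AHx8fAB9fX0Afn5+AH9/fwCAgIAAgYGBAIKCggCDg4MAhISEAIWFhQCGhoYAh4eHAIiIiACJiYkAioqKAIuLiwCMjIwAjY2NAI6OjgCPj48AkJCQAJGRkQCSkpIAk5OTAJSUlACVlZUAlpaWAJeXlwCYmJgAmZmZAJqamgCbm5sAnJycAJ2dnQCenp4An5+fAKCgoAChoaEAoqKiAKOjowCkpKQApaWlAKampgCnp6cAqKioAKmpqQCqqqoAq6urAKysrACtra0Arq6uAK+vrwCwsLAAsbGxALKysgCzs7MAtLS0ALW1tQC2trYAt7e3ALi4uAC5ubkAurq6ALu7uwC8vLwAvb29AL6+vgC/v78AwMDAAMHBwQDCwsIAw8PDAMTExADFxcUAxsbGAMfHxwDIyMgAycnJAMrKygDLy8sAzMzMAM3NzQDOzs4Az8/PANDQ0ADR0dEA0tLSANPT0wDU1NQA1dXVANbW1gDX19cA2NjYANnZ2QDa2toA29vbANzc3ADd3d0A3t7eAN/f3wDg4OAA4eHhAOLi4gDj4+MA5OTkAOXl5QDm5uYA5+fnAOjo6ADp6ekA6urqAOvr6wDs7OwA7e3tAO7u7gDv7+8A8PDwAPHx8QDy8vIA8/PzAPT09AD19fUA9vb2APf39wD4+PgA+fn5APr6+gD7+/sA/Pz8AP39/QD+/v4A////AFhYWFR0mKi0qIR4bGRgYFxYSDw0PEBggISgwMSolHxoWFhYWHCMrLywpIyAfGxcWFhQQDxQTGCAjKismIBoWFhMSERYbIioqKCoqJSAdGRYVExIVFRUYICcnIRwUDw0PDAwNFhspKiEdISUjHhgWFhQTFBIVFxwgIR0WDwoHCQsMDBAVGCAgGR8eGhkWFBQVFBIPDhcgIBwWEAkEAgMJCwwQExIVFhcYGxoYFhUSFRYTDwwMDRUZEgwLCAcJCwsLERYWGBsYFhocGhcXFhQWFhQODAwMFBYWFRQTExUTEQ8YFhYaIB8cGhsaGRoXExUWFhMNDAsSFhYXGRwfHxsbHB4XFx0gICAgHx0bGhcWFhcWFhEMCxMfIiMhIiQmJSMgHBwdICAgICAdIB0cFhYWGx4aFg4PGyYyMS0vMC0pIyAgICAgICAfIB4bHx4WGRoeICAgHyInLzMsLS8sJiIgIBkdIB4eHh4dGBYbHxgeICAgIyorKyszLioqIyEgGRkbHyAgHxsZGBYWFhshICAgIB8iKCopJycnJCQlJyYgGBwXGx8gHxsWFhYXICEhICAgGBgaGxwaGx8eHB4fJCQeFhYWFxsgGxYWFhohIyUhIB8WFhYWFhYWFhYWFhUaICAZFhYWFh0dFhYWGSAiJCAgHhgWFhYWFhYUFBMRDxUYHx0XFhUWGR0WFhcbICEhICAdFxYWFhYVEQ0NDAwOFRYZGxYUEBIYHRYWGx8gJyEgHxgXFxYWFRMMDAsKCw4WFhYYFRAMDhcfHRofICApIx8bHRsWFA8MDQwLBwYKDBQWFhYODQ4MFBoZHyMhICUgIB8aFRAMDAwMCgQCBwsNFRYWFQ0MDAwOExggJiQhIyAbFRANDA8QDAwIAgUMERQWFhUPFQwLCwsQHCEkKScmHBYRDAwSFhYTDw0NDxYaGx0bFhUXDQUDAxEeISUqKiEXFhQPExYXFhYWFhYYHyAhISAdGh4RBQIFEiAjKSonHRkXFhYWGB4cGBocHCAlKCklICAgIBsLCAwWICQqKiQcHBoXFhgfICAeHSAhJy4zMCggICAgIBINExggJSYkIBoeIB0dHx8dHx0dICcvOT00KyYjISAgGRMZHyEhISAbHSAgICAeGBYXFhkiLDU+PzgyLSslISAaGSEhISIgHx8fHRwcGhcWFhIPFR8qMzg+OzU1MCkiIBkcKCgoIiAgIBwXFxcWFhQSDQwSGycwNTo7NjU0LCQeFx0nKiYgICAgHBgZGhgWEg0SFBIZJS01Nzg2NTUuJBsVGCQqIyIhIB8XGB4fGxYQDRQVEBgjKzE1NTU0MisdGBMUIComJyUgGhYZHyAcFhAPEBIPGCEnKjE0MisoIw="/>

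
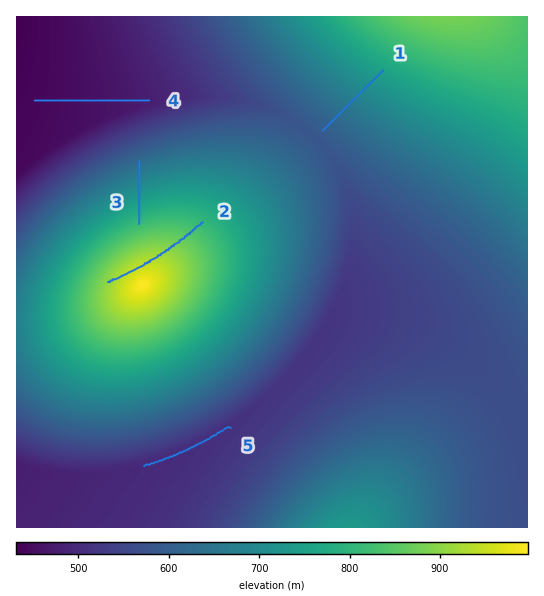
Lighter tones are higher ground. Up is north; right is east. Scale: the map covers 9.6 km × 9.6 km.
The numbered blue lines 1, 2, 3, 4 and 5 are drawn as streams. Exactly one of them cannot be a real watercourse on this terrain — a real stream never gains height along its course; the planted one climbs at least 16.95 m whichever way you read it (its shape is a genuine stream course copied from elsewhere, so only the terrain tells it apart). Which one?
2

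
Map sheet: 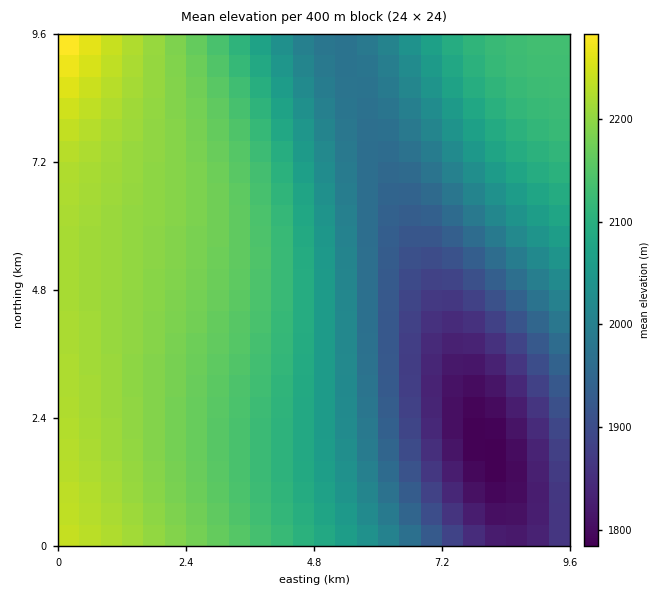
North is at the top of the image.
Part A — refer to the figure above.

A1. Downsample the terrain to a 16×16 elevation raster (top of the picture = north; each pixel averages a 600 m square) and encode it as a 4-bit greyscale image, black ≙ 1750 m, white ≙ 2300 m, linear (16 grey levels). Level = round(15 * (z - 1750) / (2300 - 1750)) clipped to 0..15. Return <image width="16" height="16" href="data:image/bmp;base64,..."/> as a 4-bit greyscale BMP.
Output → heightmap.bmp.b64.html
<image width="16" height="16" href="data:image/bmp;base64,Qk32AAAAAAAAAHYAAAAoAAAAEAAAABAAAAABAAQAAAAAAIAAAAATCwAAEwsAABAAAAAAAAAAAAAAABEREQAiIiIAMzMzAERERABVVVUAZmZmAHd3dwCIiIgAmZmZAKqqqgC7u7sAzMzMAN3d3QDu7u4A////AN3cy6qYdTIj3cy7qZdkISPdzLuph1MhI93Mu6mHUxEj3cy7qYdTESTdzLuphkMiNdzMu6mGQyNG3MzLuoZDNFfczMu6hlRFZ93My7mGVFZ43czLqYZVZ4ndzMupdlZ4md3My6l2Z4mq3dzLqHZniart3LqYZniaqu3cupdmeJqq"/>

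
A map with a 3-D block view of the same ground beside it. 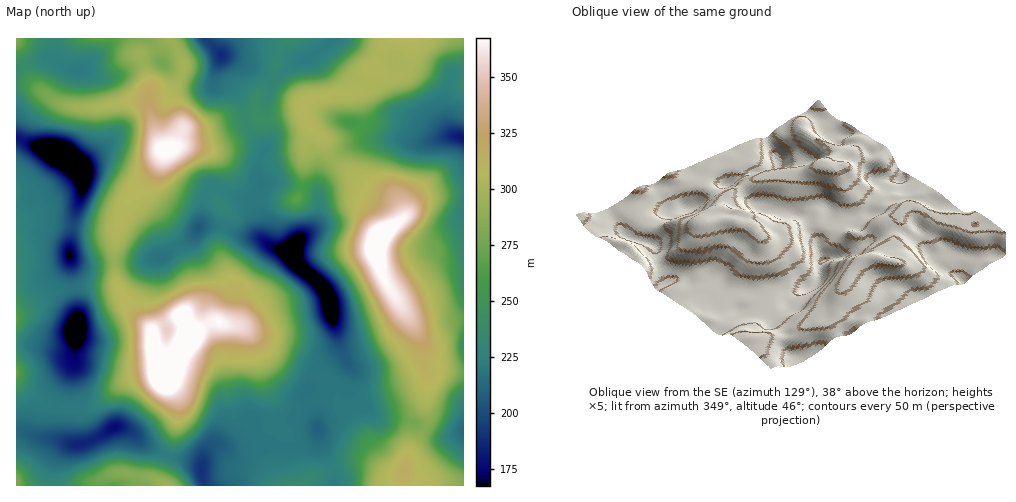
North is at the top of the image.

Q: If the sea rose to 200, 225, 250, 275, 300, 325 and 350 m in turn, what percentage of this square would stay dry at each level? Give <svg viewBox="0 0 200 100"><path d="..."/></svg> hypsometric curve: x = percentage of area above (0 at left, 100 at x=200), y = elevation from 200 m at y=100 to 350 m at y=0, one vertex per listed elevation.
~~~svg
<svg viewBox="0 0 200 100"><path d="M184 100l-51-17-36-16-22-17-29-17-27-16-8-17"/></svg>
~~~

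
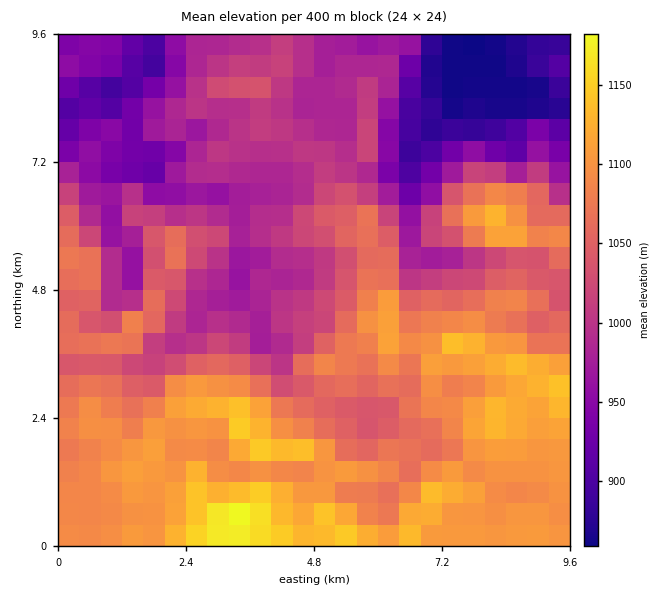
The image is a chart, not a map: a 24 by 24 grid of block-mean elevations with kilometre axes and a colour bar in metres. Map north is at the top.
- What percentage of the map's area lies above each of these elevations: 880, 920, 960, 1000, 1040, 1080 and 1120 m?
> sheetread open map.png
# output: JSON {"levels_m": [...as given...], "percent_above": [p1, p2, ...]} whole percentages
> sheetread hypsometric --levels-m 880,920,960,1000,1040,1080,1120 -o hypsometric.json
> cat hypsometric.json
{"levels_m": [880, 920, 960, 1000, 1040, 1080, 1120], "percent_above": [96, 91, 83, 65, 50, 32, 9]}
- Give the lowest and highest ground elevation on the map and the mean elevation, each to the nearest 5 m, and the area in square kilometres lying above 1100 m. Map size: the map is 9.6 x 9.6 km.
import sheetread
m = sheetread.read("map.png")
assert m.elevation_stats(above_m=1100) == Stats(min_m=855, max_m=1190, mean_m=1030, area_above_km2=18.3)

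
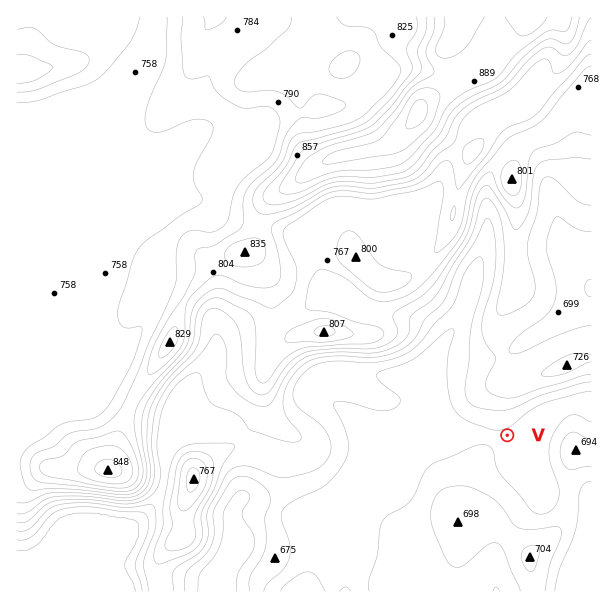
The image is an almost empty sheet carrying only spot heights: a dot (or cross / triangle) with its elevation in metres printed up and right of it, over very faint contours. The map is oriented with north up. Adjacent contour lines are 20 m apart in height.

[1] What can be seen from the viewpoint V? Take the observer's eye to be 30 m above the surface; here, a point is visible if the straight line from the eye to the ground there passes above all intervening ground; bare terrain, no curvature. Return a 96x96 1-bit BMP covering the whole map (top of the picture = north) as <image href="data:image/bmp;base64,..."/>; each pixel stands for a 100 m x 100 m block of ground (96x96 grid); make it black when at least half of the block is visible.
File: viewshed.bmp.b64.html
<image width="96" height="96" href="data:image/bmp;base64,Qk2+BAAAAAAAAD4AAAAoAAAAYAAAAGAAAAABAAEAAAAAAIAEAAATCwAAEwsAAAIAAAAAAAAA////AAAAAAAAAADwAPAAAAAAAAAAAADwAPgAAAAAAAAAAAHwAHwAAAAAAAAAAAD4AD4AAAAAAAAAAAD8AB8AAAAAAAAAAAAeAB8AAAAAAAAAAAAPAB+AAAAAHAAAAAAPgB/4AAAAPwAAAAAPgB/8AAAAP4AAAAAPgB/8AAAAf8AAAAAPgB/+AAAAf+AAAAAPgB//AAA8//AAAAAPgD//gAB///AAAAAPgB//wAD///gAAAAPgB//4AH///gAAAAHgA//8AH///gAAAAHwAf/+AP///gAADAHwAf/+AP///gAAHgHwAf//AP///AAAPgHwAf//gf///AAAPwH4Az//w////AAAPwH4Bj///////gAAPwH8AD///////gAAP4D8AD///////gAAP4AAAH///////gAAH4AAAP///////gAAH4AAAf///////gAAH4AAA////////gAAD4AAB////////gAAD4AAD////////wAAB4AAH////8///8AAB8AAH////wf//8AAA8AAH////gP//8AAA8AAH/n//gD//8AAAcAAH/A//AAD/8AAAMAAH+A/+AAA/8AAAOAAH/B/8AAAH8AAAGAAD///8AAAAcAAADAAD///8AAAAAAAADgAB///8AAAAAAAABgAA///+AAAAAAAAAwAAf//+AAAAAAAAAwAAB///AAAAAAAAAwAAAOB/AAAAAAAAAQAAAAA/AAAAAAAAAAAAAAA/AAAAAAAAAAAAAAB/gAAAAAAAAAAAAAD/gAAAAAAAAAAAAAH/wAAAAAAAAAAAAAP/wAAAAAAAAAAAAAH/wAAAAAAAAAAAAAB/4AAAAAAAAAAAAAAD4AAAAAAAAAAAAAAB4AAAAAAAAAAAAAAA8AAAAAAAAAAAAAAAcAAAAAAAAAAAAAAAOAAAAAAAAAAAAAAAOAAAAAAAAAAAAAAAHAAAAAAAAAAAAAAAHAAAAAAAAAAAAAAADgAAAAAAAAAAAAAADgAAAAAAAAADgAAABgAAAAAAAAAHgAAABgAAAAAAAAAHwAAAAgAAAAAAAAAD4AAAAgAAAAAAAAAA8AAAAgAAAAAAAAAAPAPAAgAAAAAAAAAAH7/8AwAAAAAAAAAAD//+AwAAAAAAAAAAA///A4AAAAAAAAAAAP//g4AAAAAAAAAAAB//gcAAAAAAAAAAAAB/wEAAAAAAAAAAAAAf+AAAAAAAAAAAAAAP+AAAAAAAAAAAAAAH+AAAAAAAAAAAAAAD+AAAAAAAAAAAAAAD+AAAAAAAAAAAAAAB+AAAAAAAAAAAAAAAfAAAAAAAAAAAAAAAPgAAAAAAAAAAAAAAH8AAAAAAAAAAAAAAB/AAAAAAAAAAAAAAAfgAAAAAAAAAAAAAAHwAAAAAAAAAAAAAABwAAAAAAAAAAAAAAA4AAAAAAAAAAAAAAAcAAAAAAAAAAAAAAAMAAAAAAAAAAAAAAAOAAAAAAAAAAAAAAAHAAAAAAAAAAAAAAAHgAAAAAAAAAAAAAAHwAAAAAAAAAAAAAAHwAAAAAAAAAAAAAAH4A="/>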